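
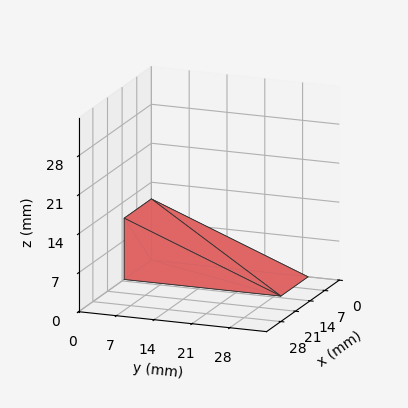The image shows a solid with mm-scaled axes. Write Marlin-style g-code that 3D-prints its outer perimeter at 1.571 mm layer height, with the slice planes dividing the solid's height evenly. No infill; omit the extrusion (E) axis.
Reading the render: the shape is a wedge (ramp): 13 × 29 mm base, rising to 11 mm along the y=0 edge and sloping linearly to z=0 at y=29 (dimensions read to the nearest mm from the axis ticks). For the g-code, the solid's height is divided into equal slices at the stated Δz and each level perimeter traced with G1 moves after a G0 lift.

; perimeter-only toolpath
G21 ; units = mm
G90 ; absolute positioning
G28 ; home
; layer 1
G0 Z1.571
G0 X0.000 Y0.000
G1 X13.000 Y0.000
G1 X13.000 Y24.857
G1 X0.000 Y24.857
G1 X0.000 Y0.000
; layer 2
G0 Z3.143
G0 X0.000 Y0.000
G1 X13.000 Y0.000
G1 X13.000 Y20.714
G1 X0.000 Y20.714
G1 X0.000 Y0.000
; layer 3
G0 Z4.714
G0 X0.000 Y0.000
G1 X13.000 Y0.000
G1 X13.000 Y16.571
G1 X0.000 Y16.571
G1 X0.000 Y0.000
; layer 4
G0 Z6.286
G0 X0.000 Y0.000
G1 X13.000 Y0.000
G1 X13.000 Y12.429
G1 X0.000 Y12.429
G1 X0.000 Y0.000
; layer 5
G0 Z7.857
G0 X0.000 Y0.000
G1 X13.000 Y0.000
G1 X13.000 Y8.286
G1 X0.000 Y8.286
G1 X0.000 Y0.000
; layer 6
G0 Z9.429
G0 X0.000 Y0.000
G1 X13.000 Y0.000
G1 X13.000 Y4.143
G1 X0.000 Y4.143
G1 X0.000 Y0.000
M2 ; end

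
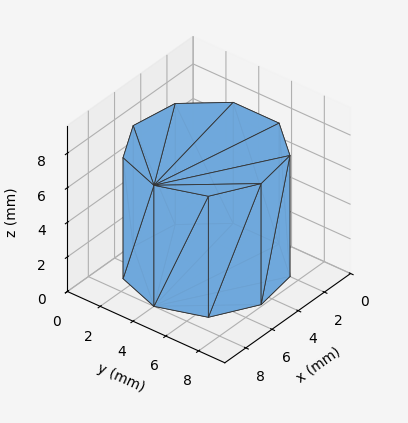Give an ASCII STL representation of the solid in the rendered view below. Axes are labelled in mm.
Reading the render: the shape is a regular 9-sided prism (a cylinder approximated with 9 flat sides), circumscribed radius ≈ 4 mm, height ≈ 7 mm (dimensions read to the nearest mm from the axis ticks). For the STL, each face is triangulated and given an outward normal.

solid part
  facet normal 0.0000 0.0000 -1.0000
    outer loop
      vertex 4.7 7.9 0.0
      vertex 7.1 6.6 0.0
      vertex 8.0 4.0 0.0
    endloop
  endfacet
  facet normal 0.0000 0.0000 -1.0000
    outer loop
      vertex 2.0 7.5 0.0
      vertex 4.7 7.9 0.0
      vertex 8.0 4.0 0.0
    endloop
  endfacet
  facet normal 0.0000 0.0000 -1.0000
    outer loop
      vertex 0.2 5.4 0.0
      vertex 2.0 7.5 0.0
      vertex 8.0 4.0 0.0
    endloop
  endfacet
  facet normal 0.0000 0.0000 -1.0000
    outer loop
      vertex 0.2 2.6 0.0
      vertex 0.2 5.4 0.0
      vertex 8.0 4.0 0.0
    endloop
  endfacet
  facet normal 0.0000 0.0000 -1.0000
    outer loop
      vertex 2.0 0.5 0.0
      vertex 0.2 2.6 0.0
      vertex 8.0 4.0 0.0
    endloop
  endfacet
  facet normal 0.0000 0.0000 -1.0000
    outer loop
      vertex 4.7 0.1 0.0
      vertex 2.0 0.5 0.0
      vertex 8.0 4.0 0.0
    endloop
  endfacet
  facet normal 0.0000 0.0000 -1.0000
    outer loop
      vertex 7.1 1.4 0.0
      vertex 4.7 0.1 0.0
      vertex 8.0 4.0 0.0
    endloop
  endfacet
  facet normal 0.0000 0.0000 1.0000
    outer loop
      vertex 8.0 4.0 7.0
      vertex 7.1 6.6 7.0
      vertex 4.7 7.9 7.0
    endloop
  endfacet
  facet normal 0.0000 0.0000 1.0000
    outer loop
      vertex 8.0 4.0 7.0
      vertex 4.7 7.9 7.0
      vertex 2.0 7.5 7.0
    endloop
  endfacet
  facet normal 0.0000 0.0000 1.0000
    outer loop
      vertex 8.0 4.0 7.0
      vertex 2.0 7.5 7.0
      vertex 0.2 5.4 7.0
    endloop
  endfacet
  facet normal 0.0000 0.0000 1.0000
    outer loop
      vertex 8.0 4.0 7.0
      vertex 0.2 5.4 7.0
      vertex 0.2 2.6 7.0
    endloop
  endfacet
  facet normal 0.0000 0.0000 1.0000
    outer loop
      vertex 8.0 4.0 7.0
      vertex 0.2 2.6 7.0
      vertex 2.0 0.5 7.0
    endloop
  endfacet
  facet normal 0.0000 0.0000 1.0000
    outer loop
      vertex 8.0 4.0 7.0
      vertex 2.0 0.5 7.0
      vertex 4.7 0.1 7.0
    endloop
  endfacet
  facet normal 0.0000 0.0000 1.0000
    outer loop
      vertex 8.0 4.0 7.0
      vertex 4.7 0.1 7.0
      vertex 7.1 1.4 7.0
    endloop
  endfacet
  facet normal 0.9450 0.3271 0.0000
    outer loop
      vertex 8.0 4.0 0.0
      vertex 7.1 6.6 0.0
      vertex 7.1 6.6 7.0
    endloop
  endfacet
  facet normal 0.9450 0.3271 0.0000
    outer loop
      vertex 8.0 4.0 0.0
      vertex 7.1 6.6 7.0
      vertex 8.0 4.0 7.0
    endloop
  endfacet
  facet normal 0.4763 0.8793 0.0000
    outer loop
      vertex 7.1 6.6 0.0
      vertex 4.7 7.9 0.0
      vertex 4.7 7.9 7.0
    endloop
  endfacet
  facet normal 0.4763 0.8793 0.0000
    outer loop
      vertex 7.1 6.6 0.0
      vertex 4.7 7.9 7.0
      vertex 7.1 6.6 7.0
    endloop
  endfacet
  facet normal -0.1465 0.9892 0.0000
    outer loop
      vertex 4.7 7.9 0.0
      vertex 2.0 7.5 0.0
      vertex 2.0 7.5 7.0
    endloop
  endfacet
  facet normal -0.1465 0.9892 0.0000
    outer loop
      vertex 4.7 7.9 0.0
      vertex 2.0 7.5 7.0
      vertex 4.7 7.9 7.0
    endloop
  endfacet
  facet normal -0.7593 0.6508 0.0000
    outer loop
      vertex 2.0 7.5 0.0
      vertex 0.2 5.4 0.0
      vertex 0.2 5.4 7.0
    endloop
  endfacet
  facet normal -0.7593 0.6508 0.0000
    outer loop
      vertex 2.0 7.5 0.0
      vertex 0.2 5.4 7.0
      vertex 2.0 7.5 7.0
    endloop
  endfacet
  facet normal -1.0000 0.0000 0.0000
    outer loop
      vertex 0.2 5.4 0.0
      vertex 0.2 2.6 0.0
      vertex 0.2 2.6 7.0
    endloop
  endfacet
  facet normal -1.0000 0.0000 0.0000
    outer loop
      vertex 0.2 5.4 0.0
      vertex 0.2 2.6 7.0
      vertex 0.2 5.4 7.0
    endloop
  endfacet
  facet normal -0.7593 -0.6508 0.0000
    outer loop
      vertex 0.2 2.6 0.0
      vertex 2.0 0.5 0.0
      vertex 2.0 0.5 7.0
    endloop
  endfacet
  facet normal -0.7593 -0.6508 0.0000
    outer loop
      vertex 0.2 2.6 0.0
      vertex 2.0 0.5 7.0
      vertex 0.2 2.6 7.0
    endloop
  endfacet
  facet normal -0.1465 -0.9892 0.0000
    outer loop
      vertex 2.0 0.5 0.0
      vertex 4.7 0.1 0.0
      vertex 4.7 0.1 7.0
    endloop
  endfacet
  facet normal -0.1465 -0.9892 0.0000
    outer loop
      vertex 2.0 0.5 0.0
      vertex 4.7 0.1 7.0
      vertex 2.0 0.5 7.0
    endloop
  endfacet
  facet normal 0.4763 -0.8793 0.0000
    outer loop
      vertex 4.7 0.1 0.0
      vertex 7.1 1.4 0.0
      vertex 7.1 1.4 7.0
    endloop
  endfacet
  facet normal 0.4763 -0.8793 0.0000
    outer loop
      vertex 4.7 0.1 0.0
      vertex 7.1 1.4 7.0
      vertex 4.7 0.1 7.0
    endloop
  endfacet
  facet normal 0.9450 -0.3271 0.0000
    outer loop
      vertex 7.1 1.4 0.0
      vertex 8.0 4.0 0.0
      vertex 8.0 4.0 7.0
    endloop
  endfacet
  facet normal 0.9450 -0.3271 0.0000
    outer loop
      vertex 7.1 1.4 0.0
      vertex 8.0 4.0 7.0
      vertex 7.1 1.4 7.0
    endloop
  endfacet
endsolid part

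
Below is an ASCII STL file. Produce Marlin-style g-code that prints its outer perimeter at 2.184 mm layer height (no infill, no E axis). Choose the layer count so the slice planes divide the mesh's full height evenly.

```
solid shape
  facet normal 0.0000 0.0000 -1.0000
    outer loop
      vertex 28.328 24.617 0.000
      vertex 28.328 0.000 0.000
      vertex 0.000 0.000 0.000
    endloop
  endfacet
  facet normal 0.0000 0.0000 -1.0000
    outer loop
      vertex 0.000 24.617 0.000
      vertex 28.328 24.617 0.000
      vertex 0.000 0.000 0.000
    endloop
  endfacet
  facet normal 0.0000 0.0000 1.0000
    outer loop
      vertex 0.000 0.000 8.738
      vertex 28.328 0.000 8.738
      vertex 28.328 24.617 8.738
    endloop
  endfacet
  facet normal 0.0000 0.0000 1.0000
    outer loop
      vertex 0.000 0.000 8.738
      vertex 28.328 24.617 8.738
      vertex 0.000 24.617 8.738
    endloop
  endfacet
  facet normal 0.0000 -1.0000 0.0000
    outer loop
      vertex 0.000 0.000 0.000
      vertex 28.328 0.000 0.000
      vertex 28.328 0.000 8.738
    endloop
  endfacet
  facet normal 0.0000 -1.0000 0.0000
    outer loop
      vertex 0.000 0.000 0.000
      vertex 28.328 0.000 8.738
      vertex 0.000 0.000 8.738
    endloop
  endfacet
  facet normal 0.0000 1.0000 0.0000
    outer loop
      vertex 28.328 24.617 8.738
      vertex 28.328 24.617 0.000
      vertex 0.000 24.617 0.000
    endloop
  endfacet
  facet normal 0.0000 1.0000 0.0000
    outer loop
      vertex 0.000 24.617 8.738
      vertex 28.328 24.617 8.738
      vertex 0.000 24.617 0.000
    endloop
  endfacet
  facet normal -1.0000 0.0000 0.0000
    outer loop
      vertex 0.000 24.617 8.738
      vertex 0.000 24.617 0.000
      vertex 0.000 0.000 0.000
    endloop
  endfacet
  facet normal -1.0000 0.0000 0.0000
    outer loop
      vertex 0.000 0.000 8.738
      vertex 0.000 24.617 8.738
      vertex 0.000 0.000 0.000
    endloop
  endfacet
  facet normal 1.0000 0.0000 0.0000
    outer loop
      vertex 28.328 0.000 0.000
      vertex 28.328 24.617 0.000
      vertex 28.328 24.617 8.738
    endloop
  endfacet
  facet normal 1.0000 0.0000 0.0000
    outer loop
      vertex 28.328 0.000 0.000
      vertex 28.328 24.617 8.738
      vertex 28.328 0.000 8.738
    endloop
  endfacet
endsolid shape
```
; perimeter-only toolpath
G21 ; units = mm
G90 ; absolute positioning
G28 ; home
; layer 1
G0 Z2.184
G0 X0.000 Y0.000
G1 X28.328 Y0.000
G1 X28.328 Y24.617
G1 X0.000 Y24.617
G1 X0.000 Y0.000
; layer 2
G0 Z4.369
G0 X0.000 Y0.000
G1 X28.328 Y0.000
G1 X28.328 Y24.617
G1 X0.000 Y24.617
G1 X0.000 Y0.000
; layer 3
G0 Z6.553
G0 X0.000 Y0.000
G1 X28.328 Y0.000
G1 X28.328 Y24.617
G1 X0.000 Y24.617
G1 X0.000 Y0.000
; layer 4
G0 Z8.738
G0 X0.000 Y0.000
G1 X28.328 Y0.000
G1 X28.328 Y24.617
G1 X0.000 Y24.617
G1 X0.000 Y0.000
M2 ; end

The solid is a rectangular box, roughly 28.3 × 24.6 mm footprint and 8.74 mm tall. Slicing at Δz = 2.184 mm — 4 equal slices spanning the solid's height, so layer i sits at z = i·h/4 — gives 4 non-empty perimeters. Each is a 4-segment closed polygon; G0 lifts to the layer z and rapids to the start vertex, then G1 traces the edges.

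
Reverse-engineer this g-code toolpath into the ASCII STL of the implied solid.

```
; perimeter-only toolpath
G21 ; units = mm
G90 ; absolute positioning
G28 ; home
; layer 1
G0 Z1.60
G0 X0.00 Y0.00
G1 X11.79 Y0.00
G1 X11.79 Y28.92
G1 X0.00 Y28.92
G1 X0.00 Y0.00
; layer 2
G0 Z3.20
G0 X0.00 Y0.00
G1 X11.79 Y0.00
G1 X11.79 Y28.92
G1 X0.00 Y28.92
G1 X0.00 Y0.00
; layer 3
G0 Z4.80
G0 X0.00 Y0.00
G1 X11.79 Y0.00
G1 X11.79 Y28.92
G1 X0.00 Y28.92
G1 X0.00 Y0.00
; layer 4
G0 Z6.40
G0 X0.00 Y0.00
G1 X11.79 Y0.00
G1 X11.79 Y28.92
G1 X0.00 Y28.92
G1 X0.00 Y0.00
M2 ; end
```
solid part
  facet normal 0.0000 0.0000 -1.0000
    outer loop
      vertex 11.79 28.92 0.00
      vertex 11.79 0.00 0.00
      vertex 0.00 0.00 0.00
    endloop
  endfacet
  facet normal 0.0000 0.0000 -1.0000
    outer loop
      vertex 0.00 28.92 0.00
      vertex 11.79 28.92 0.00
      vertex 0.00 0.00 0.00
    endloop
  endfacet
  facet normal 0.0000 0.0000 1.0000
    outer loop
      vertex 0.00 0.00 6.40
      vertex 11.79 0.00 6.40
      vertex 11.79 28.92 6.40
    endloop
  endfacet
  facet normal 0.0000 0.0000 1.0000
    outer loop
      vertex 0.00 0.00 6.40
      vertex 11.79 28.92 6.40
      vertex 0.00 28.92 6.40
    endloop
  endfacet
  facet normal 0.0000 -1.0000 0.0000
    outer loop
      vertex 0.00 0.00 0.00
      vertex 11.79 0.00 0.00
      vertex 11.79 0.00 6.40
    endloop
  endfacet
  facet normal 0.0000 -1.0000 0.0000
    outer loop
      vertex 0.00 0.00 0.00
      vertex 11.79 0.00 6.40
      vertex 0.00 0.00 6.40
    endloop
  endfacet
  facet normal 0.0000 1.0000 0.0000
    outer loop
      vertex 11.79 28.92 6.40
      vertex 11.79 28.92 0.00
      vertex 0.00 28.92 0.00
    endloop
  endfacet
  facet normal 0.0000 1.0000 0.0000
    outer loop
      vertex 0.00 28.92 6.40
      vertex 11.79 28.92 6.40
      vertex 0.00 28.92 0.00
    endloop
  endfacet
  facet normal -1.0000 0.0000 0.0000
    outer loop
      vertex 0.00 28.92 6.40
      vertex 0.00 28.92 0.00
      vertex 0.00 0.00 0.00
    endloop
  endfacet
  facet normal -1.0000 0.0000 0.0000
    outer loop
      vertex 0.00 0.00 6.40
      vertex 0.00 28.92 6.40
      vertex 0.00 0.00 0.00
    endloop
  endfacet
  facet normal 1.0000 0.0000 0.0000
    outer loop
      vertex 11.79 0.00 0.00
      vertex 11.79 28.92 0.00
      vertex 11.79 28.92 6.40
    endloop
  endfacet
  facet normal 1.0000 0.0000 0.0000
    outer loop
      vertex 11.79 0.00 0.00
      vertex 11.79 28.92 6.40
      vertex 11.79 0.00 6.40
    endloop
  endfacet
endsolid part

The G0 Z moves step by Δz≈1.60 mm. Every layer's G1 loop is the same polygon, so the solid is a straight extrusion of it from z=0 to z≈6.4. Closing with flat bottom and top caps and triangulating gives 12 facets — a rectangular box, roughly 11.8 × 28.9 mm footprint and 6.4 mm tall.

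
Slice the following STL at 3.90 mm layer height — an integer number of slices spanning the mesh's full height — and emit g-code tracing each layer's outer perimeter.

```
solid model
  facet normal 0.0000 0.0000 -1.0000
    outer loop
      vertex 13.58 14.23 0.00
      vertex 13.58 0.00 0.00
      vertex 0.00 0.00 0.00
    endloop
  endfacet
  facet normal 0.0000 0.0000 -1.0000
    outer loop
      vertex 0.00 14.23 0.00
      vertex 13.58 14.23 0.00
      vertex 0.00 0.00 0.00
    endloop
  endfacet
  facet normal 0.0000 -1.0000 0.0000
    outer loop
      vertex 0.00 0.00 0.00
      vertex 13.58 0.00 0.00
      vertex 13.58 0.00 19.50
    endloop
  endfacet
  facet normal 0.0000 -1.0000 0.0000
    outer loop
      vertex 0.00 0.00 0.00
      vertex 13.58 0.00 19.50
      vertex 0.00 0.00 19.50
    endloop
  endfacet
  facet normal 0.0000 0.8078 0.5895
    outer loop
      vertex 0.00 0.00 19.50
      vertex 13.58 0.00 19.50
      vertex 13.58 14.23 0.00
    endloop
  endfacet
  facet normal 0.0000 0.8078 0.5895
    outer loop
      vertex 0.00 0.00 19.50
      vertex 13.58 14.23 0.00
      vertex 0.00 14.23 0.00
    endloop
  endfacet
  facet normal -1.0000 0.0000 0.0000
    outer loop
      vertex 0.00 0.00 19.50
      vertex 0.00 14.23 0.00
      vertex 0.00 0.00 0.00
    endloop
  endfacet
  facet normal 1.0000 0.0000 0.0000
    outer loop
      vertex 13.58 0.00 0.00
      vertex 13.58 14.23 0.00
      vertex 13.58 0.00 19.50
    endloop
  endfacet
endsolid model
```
; perimeter-only toolpath
G21 ; units = mm
G90 ; absolute positioning
G28 ; home
; layer 1
G0 Z3.90
G0 X0.00 Y0.00
G1 X13.58 Y0.00
G1 X13.58 Y11.38
G1 X0.00 Y11.38
G1 X0.00 Y0.00
; layer 2
G0 Z7.80
G0 X0.00 Y0.00
G1 X13.58 Y0.00
G1 X13.58 Y8.54
G1 X0.00 Y8.54
G1 X0.00 Y0.00
; layer 3
G0 Z11.70
G0 X0.00 Y0.00
G1 X13.58 Y0.00
G1 X13.58 Y5.69
G1 X0.00 Y5.69
G1 X0.00 Y0.00
; layer 4
G0 Z15.60
G0 X0.00 Y0.00
G1 X13.58 Y0.00
G1 X13.58 Y2.85
G1 X0.00 Y2.85
G1 X0.00 Y0.00
M2 ; end

The solid is a wedge (ramp): 13.6 × 14.2 mm base, rising to 19.5 mm along the y=0 edge and sloping linearly to z=0 at y=14.2. Slicing at Δz = 3.90 mm — 5 equal slices spanning the solid's height, so layer i sits at z = i·h/5 — gives 4 non-empty perimeters. Each is a 4-segment closed polygon; G0 lifts to the layer z and rapids to the start vertex, then G1 traces the edges. The cross-section shrinks linearly with z (the slice at the apex is degenerate and omitted).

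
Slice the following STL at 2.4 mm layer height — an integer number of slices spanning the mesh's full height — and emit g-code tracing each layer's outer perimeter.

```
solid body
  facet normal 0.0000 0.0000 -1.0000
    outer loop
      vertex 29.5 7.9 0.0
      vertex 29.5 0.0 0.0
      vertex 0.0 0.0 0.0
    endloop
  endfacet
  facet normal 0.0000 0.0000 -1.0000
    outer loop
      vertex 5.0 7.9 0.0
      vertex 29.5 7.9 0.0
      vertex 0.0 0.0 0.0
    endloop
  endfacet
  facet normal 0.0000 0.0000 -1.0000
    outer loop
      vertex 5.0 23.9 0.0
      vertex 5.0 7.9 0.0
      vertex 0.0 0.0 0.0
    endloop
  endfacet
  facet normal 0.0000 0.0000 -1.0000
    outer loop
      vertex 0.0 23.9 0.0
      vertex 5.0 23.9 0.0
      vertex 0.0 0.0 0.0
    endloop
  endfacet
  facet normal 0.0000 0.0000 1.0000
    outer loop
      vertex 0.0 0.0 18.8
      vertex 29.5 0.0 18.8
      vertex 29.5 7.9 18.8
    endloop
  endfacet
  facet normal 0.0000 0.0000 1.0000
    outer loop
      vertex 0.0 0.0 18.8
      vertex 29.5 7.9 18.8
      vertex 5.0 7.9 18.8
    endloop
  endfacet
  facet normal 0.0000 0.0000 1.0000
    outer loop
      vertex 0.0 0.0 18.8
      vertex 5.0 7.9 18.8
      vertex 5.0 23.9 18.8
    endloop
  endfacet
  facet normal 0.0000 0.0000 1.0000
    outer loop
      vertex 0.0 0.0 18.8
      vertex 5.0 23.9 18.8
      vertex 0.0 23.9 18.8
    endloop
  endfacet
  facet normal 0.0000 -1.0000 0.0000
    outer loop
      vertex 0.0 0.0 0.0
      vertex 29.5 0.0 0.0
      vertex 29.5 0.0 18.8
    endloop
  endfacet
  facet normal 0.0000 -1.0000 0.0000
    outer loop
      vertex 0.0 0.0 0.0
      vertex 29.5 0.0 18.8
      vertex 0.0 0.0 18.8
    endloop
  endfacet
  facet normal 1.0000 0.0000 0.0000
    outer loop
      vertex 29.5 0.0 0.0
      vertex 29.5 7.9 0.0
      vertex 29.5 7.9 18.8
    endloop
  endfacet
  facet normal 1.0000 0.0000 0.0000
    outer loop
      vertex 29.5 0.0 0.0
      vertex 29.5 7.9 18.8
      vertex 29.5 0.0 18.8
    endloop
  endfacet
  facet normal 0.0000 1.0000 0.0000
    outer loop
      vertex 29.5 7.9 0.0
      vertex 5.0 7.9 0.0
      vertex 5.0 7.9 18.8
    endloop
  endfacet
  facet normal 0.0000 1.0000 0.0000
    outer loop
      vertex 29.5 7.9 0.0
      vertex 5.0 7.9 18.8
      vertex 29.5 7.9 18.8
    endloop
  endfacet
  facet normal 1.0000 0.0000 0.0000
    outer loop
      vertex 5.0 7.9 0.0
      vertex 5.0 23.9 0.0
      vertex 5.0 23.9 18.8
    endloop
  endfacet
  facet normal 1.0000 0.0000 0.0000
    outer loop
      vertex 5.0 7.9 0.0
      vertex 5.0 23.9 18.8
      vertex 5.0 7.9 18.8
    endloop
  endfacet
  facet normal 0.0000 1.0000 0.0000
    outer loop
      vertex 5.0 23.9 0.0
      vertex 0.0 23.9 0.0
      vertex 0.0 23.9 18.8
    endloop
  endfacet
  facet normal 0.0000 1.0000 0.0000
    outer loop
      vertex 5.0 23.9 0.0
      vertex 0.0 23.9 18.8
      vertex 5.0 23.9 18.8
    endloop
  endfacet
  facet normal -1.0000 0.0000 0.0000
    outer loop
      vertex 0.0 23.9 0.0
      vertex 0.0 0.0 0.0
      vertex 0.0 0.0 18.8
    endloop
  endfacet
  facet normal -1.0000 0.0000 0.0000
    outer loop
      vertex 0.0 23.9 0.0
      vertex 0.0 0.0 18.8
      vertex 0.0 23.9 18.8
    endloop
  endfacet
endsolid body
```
; perimeter-only toolpath
G21 ; units = mm
G90 ; absolute positioning
G28 ; home
; layer 1
G0 Z2.4
G0 X0.0 Y0.0
G1 X29.5 Y0.0
G1 X29.5 Y7.9
G1 X5.0 Y7.9
G1 X5.0 Y23.9
G1 X0.0 Y23.9
G1 X0.0 Y0.0
; layer 2
G0 Z4.7
G0 X0.0 Y0.0
G1 X29.5 Y0.0
G1 X29.5 Y7.9
G1 X5.0 Y7.9
G1 X5.0 Y23.9
G1 X0.0 Y23.9
G1 X0.0 Y0.0
; layer 3
G0 Z7.1
G0 X0.0 Y0.0
G1 X29.5 Y0.0
G1 X29.5 Y7.9
G1 X5.0 Y7.9
G1 X5.0 Y23.9
G1 X0.0 Y23.9
G1 X0.0 Y0.0
; layer 4
G0 Z9.4
G0 X0.0 Y0.0
G1 X29.5 Y0.0
G1 X29.5 Y7.9
G1 X5.0 Y7.9
G1 X5.0 Y23.9
G1 X0.0 Y23.9
G1 X0.0 Y0.0
; layer 5
G0 Z11.8
G0 X0.0 Y0.0
G1 X29.5 Y0.0
G1 X29.5 Y7.9
G1 X5.0 Y7.9
G1 X5.0 Y23.9
G1 X0.0 Y23.9
G1 X0.0 Y0.0
; layer 6
G0 Z14.1
G0 X0.0 Y0.0
G1 X29.5 Y0.0
G1 X29.5 Y7.9
G1 X5.0 Y7.9
G1 X5.0 Y23.9
G1 X0.0 Y23.9
G1 X0.0 Y0.0
; layer 7
G0 Z16.4
G0 X0.0 Y0.0
G1 X29.5 Y0.0
G1 X29.5 Y7.9
G1 X5.0 Y7.9
G1 X5.0 Y23.9
G1 X0.0 Y23.9
G1 X0.0 Y0.0
; layer 8
G0 Z18.8
G0 X0.0 Y0.0
G1 X29.5 Y0.0
G1 X29.5 Y7.9
G1 X5.0 Y7.9
G1 X5.0 Y23.9
G1 X0.0 Y23.9
G1 X0.0 Y0.0
M2 ; end

The solid is an L-shaped prism: outer 29.5 × 23.9 mm, arm thicknesses ≈ 7.9 mm (horizontal) and 5 mm (vertical), extruded 18.8 mm in z. Slicing at Δz = 2.4 mm — 8 equal slices spanning the solid's height, so layer i sits at z = i·h/8 — gives 8 non-empty perimeters. Each is a 6-segment closed polygon; G0 lifts to the layer z and rapids to the start vertex, then G1 traces the edges.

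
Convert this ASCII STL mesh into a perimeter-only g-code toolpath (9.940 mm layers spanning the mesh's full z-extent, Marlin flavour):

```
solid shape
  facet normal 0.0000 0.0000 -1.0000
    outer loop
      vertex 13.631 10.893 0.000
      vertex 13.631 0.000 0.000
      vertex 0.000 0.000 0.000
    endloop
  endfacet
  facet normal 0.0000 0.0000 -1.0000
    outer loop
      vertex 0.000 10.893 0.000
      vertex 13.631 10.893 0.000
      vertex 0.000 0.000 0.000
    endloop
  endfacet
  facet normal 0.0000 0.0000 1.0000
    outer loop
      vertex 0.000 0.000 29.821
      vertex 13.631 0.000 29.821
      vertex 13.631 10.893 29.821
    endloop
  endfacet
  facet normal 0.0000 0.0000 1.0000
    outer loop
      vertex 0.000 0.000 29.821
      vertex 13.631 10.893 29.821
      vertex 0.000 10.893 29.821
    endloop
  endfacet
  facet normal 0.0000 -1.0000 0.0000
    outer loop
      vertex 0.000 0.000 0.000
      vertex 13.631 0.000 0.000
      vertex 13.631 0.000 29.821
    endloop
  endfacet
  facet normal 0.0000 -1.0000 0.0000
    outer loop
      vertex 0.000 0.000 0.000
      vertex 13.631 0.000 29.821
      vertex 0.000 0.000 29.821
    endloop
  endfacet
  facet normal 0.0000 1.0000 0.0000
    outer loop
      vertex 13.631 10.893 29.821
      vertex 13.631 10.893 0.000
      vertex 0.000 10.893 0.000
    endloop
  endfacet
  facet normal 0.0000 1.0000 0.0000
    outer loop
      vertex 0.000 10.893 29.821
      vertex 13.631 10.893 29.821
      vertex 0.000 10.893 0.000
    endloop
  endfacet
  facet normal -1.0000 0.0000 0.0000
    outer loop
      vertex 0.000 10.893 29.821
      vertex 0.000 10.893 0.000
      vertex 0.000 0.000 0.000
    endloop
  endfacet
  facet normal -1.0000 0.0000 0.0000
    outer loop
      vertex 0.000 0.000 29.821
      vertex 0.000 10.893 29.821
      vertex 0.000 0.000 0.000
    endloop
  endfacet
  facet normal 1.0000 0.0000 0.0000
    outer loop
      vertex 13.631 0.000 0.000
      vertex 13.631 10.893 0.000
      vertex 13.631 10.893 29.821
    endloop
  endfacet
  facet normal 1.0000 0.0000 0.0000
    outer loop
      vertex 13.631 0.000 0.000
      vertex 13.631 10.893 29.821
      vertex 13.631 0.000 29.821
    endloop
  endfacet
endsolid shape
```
; perimeter-only toolpath
G21 ; units = mm
G90 ; absolute positioning
G28 ; home
; layer 1
G0 Z9.940
G0 X0.000 Y0.000
G1 X13.631 Y0.000
G1 X13.631 Y10.893
G1 X0.000 Y10.893
G1 X0.000 Y0.000
; layer 2
G0 Z19.881
G0 X0.000 Y0.000
G1 X13.631 Y0.000
G1 X13.631 Y10.893
G1 X0.000 Y10.893
G1 X0.000 Y0.000
; layer 3
G0 Z29.821
G0 X0.000 Y0.000
G1 X13.631 Y0.000
G1 X13.631 Y10.893
G1 X0.000 Y10.893
G1 X0.000 Y0.000
M2 ; end

The solid is a rectangular box, roughly 13.6 × 10.9 mm footprint and 29.8 mm tall. Slicing at Δz = 9.940 mm — 3 equal slices spanning the solid's height, so layer i sits at z = i·h/3 — gives 3 non-empty perimeters. Each is a 4-segment closed polygon; G0 lifts to the layer z and rapids to the start vertex, then G1 traces the edges.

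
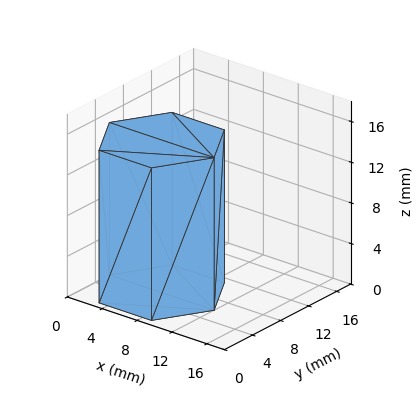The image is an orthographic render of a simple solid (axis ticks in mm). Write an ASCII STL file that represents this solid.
Reading the render: the shape is a regular 6-sided prism (a cylinder approximated with 6 flat sides), circumscribed radius ≈ 6 mm, height ≈ 15 mm (dimensions read to the nearest mm from the axis ticks). For the STL, each face is triangulated and given an outward normal.

solid part
  facet normal 0.0000 0.0000 -1.0000
    outer loop
      vertex 3.0 11.2 0.0
      vertex 9.0 11.2 0.0
      vertex 12.0 6.0 0.0
    endloop
  endfacet
  facet normal 0.0000 0.0000 -1.0000
    outer loop
      vertex 0.0 6.0 0.0
      vertex 3.0 11.2 0.0
      vertex 12.0 6.0 0.0
    endloop
  endfacet
  facet normal 0.0000 0.0000 -1.0000
    outer loop
      vertex 3.0 0.8 0.0
      vertex 0.0 6.0 0.0
      vertex 12.0 6.0 0.0
    endloop
  endfacet
  facet normal 0.0000 0.0000 -1.0000
    outer loop
      vertex 9.0 0.8 0.0
      vertex 3.0 0.8 0.0
      vertex 12.0 6.0 0.0
    endloop
  endfacet
  facet normal 0.0000 0.0000 1.0000
    outer loop
      vertex 12.0 6.0 15.0
      vertex 9.0 11.2 15.0
      vertex 3.0 11.2 15.0
    endloop
  endfacet
  facet normal 0.0000 0.0000 1.0000
    outer loop
      vertex 12.0 6.0 15.0
      vertex 3.0 11.2 15.0
      vertex 0.0 6.0 15.0
    endloop
  endfacet
  facet normal 0.0000 0.0000 1.0000
    outer loop
      vertex 12.0 6.0 15.0
      vertex 0.0 6.0 15.0
      vertex 3.0 0.8 15.0
    endloop
  endfacet
  facet normal 0.0000 0.0000 1.0000
    outer loop
      vertex 12.0 6.0 15.0
      vertex 3.0 0.8 15.0
      vertex 9.0 0.8 15.0
    endloop
  endfacet
  facet normal 0.8662 0.4997 0.0000
    outer loop
      vertex 12.0 6.0 0.0
      vertex 9.0 11.2 0.0
      vertex 9.0 11.2 15.0
    endloop
  endfacet
  facet normal 0.8662 0.4997 0.0000
    outer loop
      vertex 12.0 6.0 0.0
      vertex 9.0 11.2 15.0
      vertex 12.0 6.0 15.0
    endloop
  endfacet
  facet normal 0.0000 1.0000 0.0000
    outer loop
      vertex 9.0 11.2 0.0
      vertex 3.0 11.2 0.0
      vertex 3.0 11.2 15.0
    endloop
  endfacet
  facet normal 0.0000 1.0000 0.0000
    outer loop
      vertex 9.0 11.2 0.0
      vertex 3.0 11.2 15.0
      vertex 9.0 11.2 15.0
    endloop
  endfacet
  facet normal -0.8662 0.4997 0.0000
    outer loop
      vertex 3.0 11.2 0.0
      vertex 0.0 6.0 0.0
      vertex 0.0 6.0 15.0
    endloop
  endfacet
  facet normal -0.8662 0.4997 0.0000
    outer loop
      vertex 3.0 11.2 0.0
      vertex 0.0 6.0 15.0
      vertex 3.0 11.2 15.0
    endloop
  endfacet
  facet normal -0.8662 -0.4997 0.0000
    outer loop
      vertex 0.0 6.0 0.0
      vertex 3.0 0.8 0.0
      vertex 3.0 0.8 15.0
    endloop
  endfacet
  facet normal -0.8662 -0.4997 0.0000
    outer loop
      vertex 0.0 6.0 0.0
      vertex 3.0 0.8 15.0
      vertex 0.0 6.0 15.0
    endloop
  endfacet
  facet normal 0.0000 -1.0000 0.0000
    outer loop
      vertex 3.0 0.8 0.0
      vertex 9.0 0.8 0.0
      vertex 9.0 0.8 15.0
    endloop
  endfacet
  facet normal 0.0000 -1.0000 0.0000
    outer loop
      vertex 3.0 0.8 0.0
      vertex 9.0 0.8 15.0
      vertex 3.0 0.8 15.0
    endloop
  endfacet
  facet normal 0.8662 -0.4997 0.0000
    outer loop
      vertex 9.0 0.8 0.0
      vertex 12.0 6.0 0.0
      vertex 12.0 6.0 15.0
    endloop
  endfacet
  facet normal 0.8662 -0.4997 0.0000
    outer loop
      vertex 9.0 0.8 0.0
      vertex 12.0 6.0 15.0
      vertex 9.0 0.8 15.0
    endloop
  endfacet
endsolid part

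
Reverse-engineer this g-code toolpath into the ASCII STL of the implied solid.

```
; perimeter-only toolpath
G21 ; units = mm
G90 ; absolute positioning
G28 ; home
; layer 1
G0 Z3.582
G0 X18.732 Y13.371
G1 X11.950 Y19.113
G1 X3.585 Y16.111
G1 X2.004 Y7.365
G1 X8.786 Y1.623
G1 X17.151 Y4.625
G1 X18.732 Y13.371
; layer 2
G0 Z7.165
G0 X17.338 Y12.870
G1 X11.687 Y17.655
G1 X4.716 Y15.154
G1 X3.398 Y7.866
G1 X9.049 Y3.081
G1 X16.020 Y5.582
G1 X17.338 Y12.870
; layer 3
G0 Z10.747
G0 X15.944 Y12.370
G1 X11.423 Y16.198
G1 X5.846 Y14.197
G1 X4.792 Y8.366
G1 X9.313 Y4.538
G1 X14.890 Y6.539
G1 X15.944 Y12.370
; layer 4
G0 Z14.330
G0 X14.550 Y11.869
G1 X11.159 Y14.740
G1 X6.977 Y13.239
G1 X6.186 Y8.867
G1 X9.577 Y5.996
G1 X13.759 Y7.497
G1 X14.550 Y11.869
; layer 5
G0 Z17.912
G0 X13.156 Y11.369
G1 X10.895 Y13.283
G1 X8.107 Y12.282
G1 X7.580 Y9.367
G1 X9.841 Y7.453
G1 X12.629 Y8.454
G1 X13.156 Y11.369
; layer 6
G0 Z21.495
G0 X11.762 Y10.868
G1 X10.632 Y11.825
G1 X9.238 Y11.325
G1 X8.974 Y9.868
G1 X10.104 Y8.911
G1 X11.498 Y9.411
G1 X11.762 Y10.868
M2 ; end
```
solid part
  facet normal 0.0000 0.0000 -1.0000
    outer loop
      vertex 2.455 17.068 0.000
      vertex 12.214 20.570 0.000
      vertex 20.126 13.871 0.000
    endloop
  endfacet
  facet normal 0.0000 0.0000 -1.0000
    outer loop
      vertex 0.610 6.865 0.000
      vertex 2.455 17.068 0.000
      vertex 20.126 13.871 0.000
    endloop
  endfacet
  facet normal 0.0000 0.0000 -1.0000
    outer loop
      vertex 8.522 0.166 0.000
      vertex 0.610 6.865 0.000
      vertex 20.126 13.871 0.000
    endloop
  endfacet
  facet normal 0.0000 0.0000 -1.0000
    outer loop
      vertex 18.281 3.668 0.000
      vertex 8.522 0.166 0.000
      vertex 20.126 13.871 0.000
    endloop
  endfacet
  facet normal 0.6084 0.7185 0.3371
    outer loop
      vertex 20.126 13.871 0.000
      vertex 12.214 20.570 0.000
      vertex 10.368 10.368 25.077
    endloop
  endfacet
  facet normal -0.3180 0.8861 0.3371
    outer loop
      vertex 12.214 20.570 0.000
      vertex 2.455 17.068 0.000
      vertex 10.368 10.368 25.077
    endloop
  endfacet
  facet normal -0.9264 0.1675 0.3371
    outer loop
      vertex 2.455 17.068 0.000
      vertex 0.610 6.865 0.000
      vertex 10.368 10.368 25.077
    endloop
  endfacet
  facet normal -0.6084 -0.7185 0.3371
    outer loop
      vertex 0.610 6.865 0.000
      vertex 8.522 0.166 0.000
      vertex 10.368 10.368 25.077
    endloop
  endfacet
  facet normal 0.3180 -0.8861 0.3371
    outer loop
      vertex 8.522 0.166 0.000
      vertex 18.281 3.668 0.000
      vertex 10.368 10.368 25.077
    endloop
  endfacet
  facet normal 0.9264 -0.1675 0.3371
    outer loop
      vertex 18.281 3.668 0.000
      vertex 20.126 13.871 0.000
      vertex 10.368 10.368 25.077
    endloop
  endfacet
endsolid part

The G0 Z moves step by Δz≈3.582 mm. The G1 loops shrink linearly with z, so the solid tapers from its base footprint up to z≈25.1. Closing with a flat bottom cap and the tapered top and triangulating gives 10 facets — a regular 6-sided pyramid, base circumscribed radius ≈ 10.4 mm, apex at z ≈ 25.1 mm.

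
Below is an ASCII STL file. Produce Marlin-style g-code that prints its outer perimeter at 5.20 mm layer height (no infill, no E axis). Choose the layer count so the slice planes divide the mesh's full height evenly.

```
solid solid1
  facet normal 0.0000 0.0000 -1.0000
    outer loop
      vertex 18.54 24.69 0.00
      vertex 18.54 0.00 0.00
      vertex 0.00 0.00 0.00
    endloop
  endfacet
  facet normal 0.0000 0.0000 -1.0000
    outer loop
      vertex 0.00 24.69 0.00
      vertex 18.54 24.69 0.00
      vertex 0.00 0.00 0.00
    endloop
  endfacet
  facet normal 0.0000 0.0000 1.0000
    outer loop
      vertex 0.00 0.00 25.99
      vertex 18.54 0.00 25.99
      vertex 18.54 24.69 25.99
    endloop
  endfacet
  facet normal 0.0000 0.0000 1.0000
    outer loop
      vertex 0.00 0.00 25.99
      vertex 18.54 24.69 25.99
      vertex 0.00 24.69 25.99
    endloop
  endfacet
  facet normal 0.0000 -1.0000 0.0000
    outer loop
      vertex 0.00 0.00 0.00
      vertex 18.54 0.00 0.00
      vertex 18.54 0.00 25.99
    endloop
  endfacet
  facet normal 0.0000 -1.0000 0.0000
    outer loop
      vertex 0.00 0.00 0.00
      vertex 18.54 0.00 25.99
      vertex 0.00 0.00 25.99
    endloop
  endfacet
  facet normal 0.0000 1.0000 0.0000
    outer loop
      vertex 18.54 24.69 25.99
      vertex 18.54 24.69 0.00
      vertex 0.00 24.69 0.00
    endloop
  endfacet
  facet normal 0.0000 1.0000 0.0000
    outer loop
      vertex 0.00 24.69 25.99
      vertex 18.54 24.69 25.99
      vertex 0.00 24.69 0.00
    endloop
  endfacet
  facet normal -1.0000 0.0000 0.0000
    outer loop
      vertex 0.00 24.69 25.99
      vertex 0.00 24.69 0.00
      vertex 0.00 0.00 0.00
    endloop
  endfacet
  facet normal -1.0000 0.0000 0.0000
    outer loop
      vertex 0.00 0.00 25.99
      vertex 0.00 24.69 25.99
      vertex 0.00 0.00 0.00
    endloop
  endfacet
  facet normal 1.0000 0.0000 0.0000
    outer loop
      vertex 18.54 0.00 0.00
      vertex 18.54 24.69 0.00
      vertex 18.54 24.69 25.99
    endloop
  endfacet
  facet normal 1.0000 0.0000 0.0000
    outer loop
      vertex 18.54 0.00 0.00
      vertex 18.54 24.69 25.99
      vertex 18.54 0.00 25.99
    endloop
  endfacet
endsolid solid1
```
; perimeter-only toolpath
G21 ; units = mm
G90 ; absolute positioning
G28 ; home
; layer 1
G0 Z5.20
G0 X0.00 Y0.00
G1 X18.54 Y0.00
G1 X18.54 Y24.69
G1 X0.00 Y24.69
G1 X0.00 Y0.00
; layer 2
G0 Z10.40
G0 X0.00 Y0.00
G1 X18.54 Y0.00
G1 X18.54 Y24.69
G1 X0.00 Y24.69
G1 X0.00 Y0.00
; layer 3
G0 Z15.59
G0 X0.00 Y0.00
G1 X18.54 Y0.00
G1 X18.54 Y24.69
G1 X0.00 Y24.69
G1 X0.00 Y0.00
; layer 4
G0 Z20.79
G0 X0.00 Y0.00
G1 X18.54 Y0.00
G1 X18.54 Y24.69
G1 X0.00 Y24.69
G1 X0.00 Y0.00
; layer 5
G0 Z25.99
G0 X0.00 Y0.00
G1 X18.54 Y0.00
G1 X18.54 Y24.69
G1 X0.00 Y24.69
G1 X0.00 Y0.00
M2 ; end

The solid is a rectangular box, roughly 18.5 × 24.7 mm footprint and 26 mm tall. Slicing at Δz = 5.20 mm — 5 equal slices spanning the solid's height, so layer i sits at z = i·h/5 — gives 5 non-empty perimeters. Each is a 4-segment closed polygon; G0 lifts to the layer z and rapids to the start vertex, then G1 traces the edges.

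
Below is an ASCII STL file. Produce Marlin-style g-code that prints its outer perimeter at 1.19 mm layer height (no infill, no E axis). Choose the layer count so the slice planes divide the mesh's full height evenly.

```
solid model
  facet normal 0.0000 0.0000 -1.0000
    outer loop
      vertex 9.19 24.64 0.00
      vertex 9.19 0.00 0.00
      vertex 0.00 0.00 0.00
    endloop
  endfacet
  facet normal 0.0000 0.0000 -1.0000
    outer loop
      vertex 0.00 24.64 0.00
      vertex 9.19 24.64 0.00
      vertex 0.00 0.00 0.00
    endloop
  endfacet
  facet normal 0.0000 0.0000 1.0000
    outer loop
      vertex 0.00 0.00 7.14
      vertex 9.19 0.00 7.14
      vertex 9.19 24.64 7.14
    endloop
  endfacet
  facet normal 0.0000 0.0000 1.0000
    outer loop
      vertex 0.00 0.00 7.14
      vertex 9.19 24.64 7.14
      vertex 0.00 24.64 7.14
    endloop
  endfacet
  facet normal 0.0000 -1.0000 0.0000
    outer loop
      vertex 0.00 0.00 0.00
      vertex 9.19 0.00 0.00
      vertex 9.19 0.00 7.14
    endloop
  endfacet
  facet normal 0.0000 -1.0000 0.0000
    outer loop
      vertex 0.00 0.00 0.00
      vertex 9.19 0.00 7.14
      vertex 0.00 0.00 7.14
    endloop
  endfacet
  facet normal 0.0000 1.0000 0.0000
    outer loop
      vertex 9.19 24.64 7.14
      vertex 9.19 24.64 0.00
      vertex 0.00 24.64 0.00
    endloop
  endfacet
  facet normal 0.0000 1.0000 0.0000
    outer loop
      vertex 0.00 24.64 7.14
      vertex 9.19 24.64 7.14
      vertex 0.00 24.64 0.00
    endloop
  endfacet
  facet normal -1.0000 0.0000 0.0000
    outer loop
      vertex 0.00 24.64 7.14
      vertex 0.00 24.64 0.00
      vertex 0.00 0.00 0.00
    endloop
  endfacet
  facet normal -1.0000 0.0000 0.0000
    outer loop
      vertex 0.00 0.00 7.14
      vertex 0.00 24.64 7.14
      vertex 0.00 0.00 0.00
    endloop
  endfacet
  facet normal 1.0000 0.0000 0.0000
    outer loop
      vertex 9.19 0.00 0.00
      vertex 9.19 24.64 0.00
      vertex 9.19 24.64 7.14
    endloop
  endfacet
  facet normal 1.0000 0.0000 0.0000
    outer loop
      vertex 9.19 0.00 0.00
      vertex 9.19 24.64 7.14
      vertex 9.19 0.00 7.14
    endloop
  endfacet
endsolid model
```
; perimeter-only toolpath
G21 ; units = mm
G90 ; absolute positioning
G28 ; home
; layer 1
G0 Z1.19
G0 X0.00 Y0.00
G1 X9.19 Y0.00
G1 X9.19 Y24.64
G1 X0.00 Y24.64
G1 X0.00 Y0.00
; layer 2
G0 Z2.38
G0 X0.00 Y0.00
G1 X9.19 Y0.00
G1 X9.19 Y24.64
G1 X0.00 Y24.64
G1 X0.00 Y0.00
; layer 3
G0 Z3.57
G0 X0.00 Y0.00
G1 X9.19 Y0.00
G1 X9.19 Y24.64
G1 X0.00 Y24.64
G1 X0.00 Y0.00
; layer 4
G0 Z4.76
G0 X0.00 Y0.00
G1 X9.19 Y0.00
G1 X9.19 Y24.64
G1 X0.00 Y24.64
G1 X0.00 Y0.00
; layer 5
G0 Z5.95
G0 X0.00 Y0.00
G1 X9.19 Y0.00
G1 X9.19 Y24.64
G1 X0.00 Y24.64
G1 X0.00 Y0.00
; layer 6
G0 Z7.14
G0 X0.00 Y0.00
G1 X9.19 Y0.00
G1 X9.19 Y24.64
G1 X0.00 Y24.64
G1 X0.00 Y0.00
M2 ; end

The solid is a rectangular box, roughly 9.19 × 24.6 mm footprint and 7.14 mm tall. Slicing at Δz = 1.19 mm — 6 equal slices spanning the solid's height, so layer i sits at z = i·h/6 — gives 6 non-empty perimeters. Each is a 4-segment closed polygon; G0 lifts to the layer z and rapids to the start vertex, then G1 traces the edges.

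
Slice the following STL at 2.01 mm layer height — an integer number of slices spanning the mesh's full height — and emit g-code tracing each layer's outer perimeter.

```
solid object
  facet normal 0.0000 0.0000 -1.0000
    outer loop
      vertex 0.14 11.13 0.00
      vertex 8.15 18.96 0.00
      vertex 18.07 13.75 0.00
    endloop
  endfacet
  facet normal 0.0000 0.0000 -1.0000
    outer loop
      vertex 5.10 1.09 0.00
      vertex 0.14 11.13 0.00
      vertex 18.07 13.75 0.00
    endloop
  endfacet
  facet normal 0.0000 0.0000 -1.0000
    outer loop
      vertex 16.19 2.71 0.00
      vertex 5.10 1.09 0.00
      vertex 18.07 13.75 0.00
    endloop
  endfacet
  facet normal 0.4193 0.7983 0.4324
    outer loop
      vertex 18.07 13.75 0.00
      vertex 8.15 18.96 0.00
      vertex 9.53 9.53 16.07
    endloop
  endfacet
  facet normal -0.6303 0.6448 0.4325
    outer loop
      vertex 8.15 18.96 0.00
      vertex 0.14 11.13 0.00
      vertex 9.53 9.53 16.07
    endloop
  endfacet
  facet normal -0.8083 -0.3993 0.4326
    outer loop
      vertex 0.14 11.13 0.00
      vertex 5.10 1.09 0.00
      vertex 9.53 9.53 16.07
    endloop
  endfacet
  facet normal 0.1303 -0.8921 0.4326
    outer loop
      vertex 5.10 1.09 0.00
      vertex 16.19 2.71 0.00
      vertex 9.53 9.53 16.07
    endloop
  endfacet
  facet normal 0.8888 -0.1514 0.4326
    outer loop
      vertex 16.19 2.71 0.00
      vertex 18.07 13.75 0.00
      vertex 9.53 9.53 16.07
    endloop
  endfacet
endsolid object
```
; perimeter-only toolpath
G21 ; units = mm
G90 ; absolute positioning
G28 ; home
; layer 1
G0 Z2.01
G0 X17.00 Y13.22
G1 X8.32 Y17.78
G1 X1.31 Y10.93
G1 X5.65 Y2.15
G1 X15.36 Y3.56
G1 X17.00 Y13.22
; layer 2
G0 Z4.02
G0 X15.94 Y12.70
G1 X8.50 Y16.60
G1 X2.49 Y10.73
G1 X6.21 Y3.20
G1 X14.53 Y4.41
G1 X15.94 Y12.70
; layer 3
G0 Z6.03
G0 X14.87 Y12.17
G1 X8.67 Y15.42
G1 X3.66 Y10.53
G1 X6.76 Y4.25
G1 X13.69 Y5.27
G1 X14.87 Y12.17
; layer 4
G0 Z8.04
G0 X13.80 Y11.64
G1 X8.84 Y14.25
G1 X4.83 Y10.33
G1 X7.31 Y5.31
G1 X12.86 Y6.12
G1 X13.80 Y11.64
; layer 5
G0 Z10.04
G0 X12.73 Y11.11
G1 X9.01 Y13.07
G1 X6.01 Y10.13
G1 X7.87 Y6.37
G1 X12.03 Y6.97
G1 X12.73 Y11.11
; layer 6
G0 Z12.05
G0 X11.66 Y10.58
G1 X9.18 Y11.89
G1 X7.18 Y9.93
G1 X8.42 Y7.42
G1 X11.20 Y7.82
G1 X11.66 Y10.58
; layer 7
G0 Z14.06
G0 X10.60 Y10.06
G1 X9.36 Y10.71
G1 X8.36 Y9.73
G1 X8.98 Y8.47
G1 X10.36 Y8.68
G1 X10.60 Y10.06
M2 ; end

The solid is a regular 5-sided pyramid, base circumscribed radius ≈ 9.53 mm, apex at z ≈ 16.1 mm. Slicing at Δz = 2.01 mm — 8 equal slices spanning the solid's height, so layer i sits at z = i·h/8 — gives 7 non-empty perimeters. Each is a 5-segment closed polygon; G0 lifts to the layer z and rapids to the start vertex, then G1 traces the edges. The cross-section shrinks linearly with z (the slice at the apex is degenerate and omitted).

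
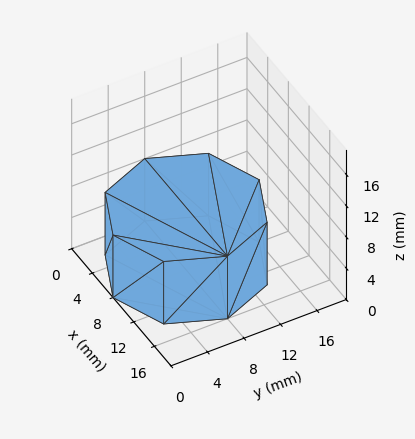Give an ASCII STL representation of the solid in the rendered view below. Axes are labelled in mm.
Reading the render: the shape is a regular 8-sided prism (a cylinder approximated with 8 flat sides), circumscribed radius ≈ 8 mm, height ≈ 8 mm (dimensions read to the nearest mm from the axis ticks). For the STL, each face is triangulated and given an outward normal.

solid part
  facet normal 0.0000 0.0000 -1.0000
    outer loop
      vertex 8.00 16.00 0.00
      vertex 13.66 13.66 0.00
      vertex 16.00 8.00 0.00
    endloop
  endfacet
  facet normal 0.0000 0.0000 -1.0000
    outer loop
      vertex 2.34 13.66 0.00
      vertex 8.00 16.00 0.00
      vertex 16.00 8.00 0.00
    endloop
  endfacet
  facet normal 0.0000 0.0000 -1.0000
    outer loop
      vertex 0.00 8.00 0.00
      vertex 2.34 13.66 0.00
      vertex 16.00 8.00 0.00
    endloop
  endfacet
  facet normal 0.0000 0.0000 -1.0000
    outer loop
      vertex 2.34 2.34 0.00
      vertex 0.00 8.00 0.00
      vertex 16.00 8.00 0.00
    endloop
  endfacet
  facet normal 0.0000 0.0000 -1.0000
    outer loop
      vertex 8.00 0.00 0.00
      vertex 2.34 2.34 0.00
      vertex 16.00 8.00 0.00
    endloop
  endfacet
  facet normal 0.0000 0.0000 -1.0000
    outer loop
      vertex 13.66 2.34 0.00
      vertex 8.00 0.00 0.00
      vertex 16.00 8.00 0.00
    endloop
  endfacet
  facet normal 0.0000 0.0000 1.0000
    outer loop
      vertex 16.00 8.00 8.00
      vertex 13.66 13.66 8.00
      vertex 8.00 16.00 8.00
    endloop
  endfacet
  facet normal 0.0000 0.0000 1.0000
    outer loop
      vertex 16.00 8.00 8.00
      vertex 8.00 16.00 8.00
      vertex 2.34 13.66 8.00
    endloop
  endfacet
  facet normal 0.0000 0.0000 1.0000
    outer loop
      vertex 16.00 8.00 8.00
      vertex 2.34 13.66 8.00
      vertex 0.00 8.00 8.00
    endloop
  endfacet
  facet normal 0.0000 0.0000 1.0000
    outer loop
      vertex 16.00 8.00 8.00
      vertex 0.00 8.00 8.00
      vertex 2.34 2.34 8.00
    endloop
  endfacet
  facet normal 0.0000 0.0000 1.0000
    outer loop
      vertex 16.00 8.00 8.00
      vertex 2.34 2.34 8.00
      vertex 8.00 0.00 8.00
    endloop
  endfacet
  facet normal 0.0000 0.0000 1.0000
    outer loop
      vertex 16.00 8.00 8.00
      vertex 8.00 0.00 8.00
      vertex 13.66 2.34 8.00
    endloop
  endfacet
  facet normal 0.9241 0.3821 0.0000
    outer loop
      vertex 16.00 8.00 0.00
      vertex 13.66 13.66 0.00
      vertex 13.66 13.66 8.00
    endloop
  endfacet
  facet normal 0.9241 0.3821 0.0000
    outer loop
      vertex 16.00 8.00 0.00
      vertex 13.66 13.66 8.00
      vertex 16.00 8.00 8.00
    endloop
  endfacet
  facet normal 0.3821 0.9241 0.0000
    outer loop
      vertex 13.66 13.66 0.00
      vertex 8.00 16.00 0.00
      vertex 8.00 16.00 8.00
    endloop
  endfacet
  facet normal 0.3821 0.9241 0.0000
    outer loop
      vertex 13.66 13.66 0.00
      vertex 8.00 16.00 8.00
      vertex 13.66 13.66 8.00
    endloop
  endfacet
  facet normal -0.3821 0.9241 0.0000
    outer loop
      vertex 8.00 16.00 0.00
      vertex 2.34 13.66 0.00
      vertex 2.34 13.66 8.00
    endloop
  endfacet
  facet normal -0.3821 0.9241 0.0000
    outer loop
      vertex 8.00 16.00 0.00
      vertex 2.34 13.66 8.00
      vertex 8.00 16.00 8.00
    endloop
  endfacet
  facet normal -0.9241 0.3821 0.0000
    outer loop
      vertex 2.34 13.66 0.00
      vertex 0.00 8.00 0.00
      vertex 0.00 8.00 8.00
    endloop
  endfacet
  facet normal -0.9241 0.3821 0.0000
    outer loop
      vertex 2.34 13.66 0.00
      vertex 0.00 8.00 8.00
      vertex 2.34 13.66 8.00
    endloop
  endfacet
  facet normal -0.9241 -0.3821 0.0000
    outer loop
      vertex 0.00 8.00 0.00
      vertex 2.34 2.34 0.00
      vertex 2.34 2.34 8.00
    endloop
  endfacet
  facet normal -0.9241 -0.3821 0.0000
    outer loop
      vertex 0.00 8.00 0.00
      vertex 2.34 2.34 8.00
      vertex 0.00 8.00 8.00
    endloop
  endfacet
  facet normal -0.3821 -0.9241 0.0000
    outer loop
      vertex 2.34 2.34 0.00
      vertex 8.00 0.00 0.00
      vertex 8.00 0.00 8.00
    endloop
  endfacet
  facet normal -0.3821 -0.9241 0.0000
    outer loop
      vertex 2.34 2.34 0.00
      vertex 8.00 0.00 8.00
      vertex 2.34 2.34 8.00
    endloop
  endfacet
  facet normal 0.3821 -0.9241 0.0000
    outer loop
      vertex 8.00 0.00 0.00
      vertex 13.66 2.34 0.00
      vertex 13.66 2.34 8.00
    endloop
  endfacet
  facet normal 0.3821 -0.9241 0.0000
    outer loop
      vertex 8.00 0.00 0.00
      vertex 13.66 2.34 8.00
      vertex 8.00 0.00 8.00
    endloop
  endfacet
  facet normal 0.9241 -0.3821 0.0000
    outer loop
      vertex 13.66 2.34 0.00
      vertex 16.00 8.00 0.00
      vertex 16.00 8.00 8.00
    endloop
  endfacet
  facet normal 0.9241 -0.3821 0.0000
    outer loop
      vertex 13.66 2.34 0.00
      vertex 16.00 8.00 8.00
      vertex 13.66 2.34 8.00
    endloop
  endfacet
endsolid part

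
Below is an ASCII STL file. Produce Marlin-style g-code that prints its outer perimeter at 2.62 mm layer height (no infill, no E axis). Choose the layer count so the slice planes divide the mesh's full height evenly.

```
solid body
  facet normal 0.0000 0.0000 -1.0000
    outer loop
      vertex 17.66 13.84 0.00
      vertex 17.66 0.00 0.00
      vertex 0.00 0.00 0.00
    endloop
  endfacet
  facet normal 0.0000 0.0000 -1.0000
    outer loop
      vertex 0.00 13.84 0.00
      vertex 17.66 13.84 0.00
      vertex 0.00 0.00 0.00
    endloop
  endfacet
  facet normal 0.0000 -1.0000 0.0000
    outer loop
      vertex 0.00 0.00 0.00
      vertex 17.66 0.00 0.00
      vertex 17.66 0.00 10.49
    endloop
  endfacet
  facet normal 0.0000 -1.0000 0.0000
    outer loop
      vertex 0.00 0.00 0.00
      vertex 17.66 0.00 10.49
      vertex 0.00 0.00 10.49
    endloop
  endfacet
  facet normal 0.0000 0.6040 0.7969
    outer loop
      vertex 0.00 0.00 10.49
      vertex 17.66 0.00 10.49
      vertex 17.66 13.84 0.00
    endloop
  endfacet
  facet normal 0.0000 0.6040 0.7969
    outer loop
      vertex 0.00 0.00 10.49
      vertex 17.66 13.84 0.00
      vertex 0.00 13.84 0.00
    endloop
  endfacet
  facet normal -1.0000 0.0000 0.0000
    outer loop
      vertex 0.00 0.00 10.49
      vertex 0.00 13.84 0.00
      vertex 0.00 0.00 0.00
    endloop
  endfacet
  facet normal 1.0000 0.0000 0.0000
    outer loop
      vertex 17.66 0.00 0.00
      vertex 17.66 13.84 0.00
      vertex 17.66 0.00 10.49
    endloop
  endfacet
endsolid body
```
; perimeter-only toolpath
G21 ; units = mm
G90 ; absolute positioning
G28 ; home
; layer 1
G0 Z2.62
G0 X0.00 Y0.00
G1 X17.66 Y0.00
G1 X17.66 Y10.38
G1 X0.00 Y10.38
G1 X0.00 Y0.00
; layer 2
G0 Z5.25
G0 X0.00 Y0.00
G1 X17.66 Y0.00
G1 X17.66 Y6.92
G1 X0.00 Y6.92
G1 X0.00 Y0.00
; layer 3
G0 Z7.87
G0 X0.00 Y0.00
G1 X17.66 Y0.00
G1 X17.66 Y3.46
G1 X0.00 Y3.46
G1 X0.00 Y0.00
M2 ; end

The solid is a wedge (ramp): 17.7 × 13.8 mm base, rising to 10.5 mm along the y=0 edge and sloping linearly to z=0 at y=13.8. Slicing at Δz = 2.62 mm — 4 equal slices spanning the solid's height, so layer i sits at z = i·h/4 — gives 3 non-empty perimeters. Each is a 4-segment closed polygon; G0 lifts to the layer z and rapids to the start vertex, then G1 traces the edges. The cross-section shrinks linearly with z (the slice at the apex is degenerate and omitted).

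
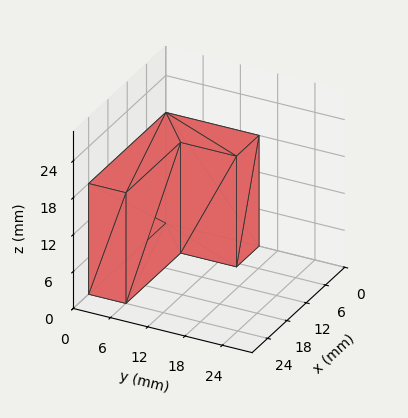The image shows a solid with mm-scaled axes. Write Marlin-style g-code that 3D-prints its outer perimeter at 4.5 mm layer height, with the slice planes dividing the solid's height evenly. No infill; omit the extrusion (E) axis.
Reading the render: the shape is an L-shaped prism: outer 24 × 15 mm, arm thicknesses ≈ 6 mm (horizontal) and 7 mm (vertical), extruded 18 mm in z (dimensions read to the nearest mm from the axis ticks). For the g-code, the solid's height is divided into equal slices at the stated Δz and each level perimeter traced with G1 moves after a G0 lift.

; perimeter-only toolpath
G21 ; units = mm
G90 ; absolute positioning
G28 ; home
; layer 1
G0 Z4.5
G0 X0.0 Y0.0
G1 X24.0 Y0.0
G1 X24.0 Y6.0
G1 X7.0 Y6.0
G1 X7.0 Y15.0
G1 X0.0 Y15.0
G1 X0.0 Y0.0
; layer 2
G0 Z9.0
G0 X0.0 Y0.0
G1 X24.0 Y0.0
G1 X24.0 Y6.0
G1 X7.0 Y6.0
G1 X7.0 Y15.0
G1 X0.0 Y15.0
G1 X0.0 Y0.0
; layer 3
G0 Z13.5
G0 X0.0 Y0.0
G1 X24.0 Y0.0
G1 X24.0 Y6.0
G1 X7.0 Y6.0
G1 X7.0 Y15.0
G1 X0.0 Y15.0
G1 X0.0 Y0.0
; layer 4
G0 Z18.0
G0 X0.0 Y0.0
G1 X24.0 Y0.0
G1 X24.0 Y6.0
G1 X7.0 Y6.0
G1 X7.0 Y15.0
G1 X0.0 Y15.0
G1 X0.0 Y0.0
M2 ; end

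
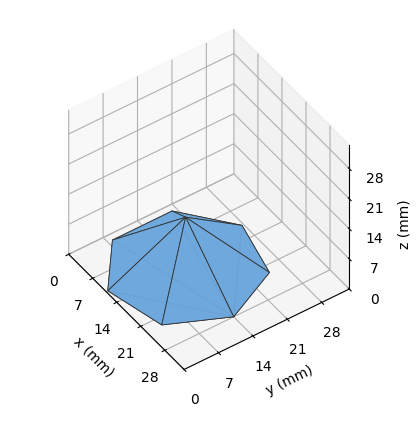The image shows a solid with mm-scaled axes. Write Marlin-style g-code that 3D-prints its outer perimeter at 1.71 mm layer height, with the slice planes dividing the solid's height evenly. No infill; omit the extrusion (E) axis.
Reading the render: the shape is a regular 7-sided pyramid, base circumscribed radius ≈ 14 mm, apex at z ≈ 12 mm (dimensions read to the nearest mm from the axis ticks). For the g-code, the solid's height is divided into equal slices at the stated Δz and each level perimeter traced with G1 moves after a G0 lift.

; perimeter-only toolpath
G21 ; units = mm
G90 ; absolute positioning
G28 ; home
; layer 1
G0 Z1.71
G0 X26.00 Y14.00
G1 X21.48 Y23.39
G1 X11.33 Y25.70
G1 X3.19 Y19.20
G1 X3.19 Y8.80
G1 X11.33 Y2.30
G1 X21.48 Y4.61
G1 X26.00 Y14.00
; layer 2
G0 Z3.43
G0 X24.00 Y14.00
G1 X20.24 Y21.82
G1 X11.77 Y23.75
G1 X4.99 Y18.34
G1 X4.99 Y9.66
G1 X11.77 Y4.25
G1 X20.24 Y6.18
G1 X24.00 Y14.00
; layer 3
G0 Z5.14
G0 X22.00 Y14.00
G1 X18.99 Y20.26
G1 X12.22 Y21.80
G1 X6.79 Y17.47
G1 X6.79 Y10.53
G1 X12.22 Y6.20
G1 X18.99 Y7.74
G1 X22.00 Y14.00
; layer 4
G0 Z6.86
G0 X20.00 Y14.00
G1 X17.74 Y18.69
G1 X12.66 Y19.85
G1 X8.60 Y16.60
G1 X8.60 Y11.40
G1 X12.66 Y8.15
G1 X17.74 Y9.31
G1 X20.00 Y14.00
; layer 5
G0 Z8.57
G0 X18.00 Y14.00
G1 X16.49 Y17.13
G1 X13.11 Y17.90
G1 X10.40 Y15.73
G1 X10.40 Y12.27
G1 X13.11 Y10.10
G1 X16.49 Y10.87
G1 X18.00 Y14.00
; layer 6
G0 Z10.29
G0 X16.00 Y14.00
G1 X15.25 Y15.56
G1 X13.55 Y15.95
G1 X12.20 Y14.87
G1 X12.20 Y13.13
G1 X13.55 Y12.05
G1 X15.25 Y12.44
G1 X16.00 Y14.00
M2 ; end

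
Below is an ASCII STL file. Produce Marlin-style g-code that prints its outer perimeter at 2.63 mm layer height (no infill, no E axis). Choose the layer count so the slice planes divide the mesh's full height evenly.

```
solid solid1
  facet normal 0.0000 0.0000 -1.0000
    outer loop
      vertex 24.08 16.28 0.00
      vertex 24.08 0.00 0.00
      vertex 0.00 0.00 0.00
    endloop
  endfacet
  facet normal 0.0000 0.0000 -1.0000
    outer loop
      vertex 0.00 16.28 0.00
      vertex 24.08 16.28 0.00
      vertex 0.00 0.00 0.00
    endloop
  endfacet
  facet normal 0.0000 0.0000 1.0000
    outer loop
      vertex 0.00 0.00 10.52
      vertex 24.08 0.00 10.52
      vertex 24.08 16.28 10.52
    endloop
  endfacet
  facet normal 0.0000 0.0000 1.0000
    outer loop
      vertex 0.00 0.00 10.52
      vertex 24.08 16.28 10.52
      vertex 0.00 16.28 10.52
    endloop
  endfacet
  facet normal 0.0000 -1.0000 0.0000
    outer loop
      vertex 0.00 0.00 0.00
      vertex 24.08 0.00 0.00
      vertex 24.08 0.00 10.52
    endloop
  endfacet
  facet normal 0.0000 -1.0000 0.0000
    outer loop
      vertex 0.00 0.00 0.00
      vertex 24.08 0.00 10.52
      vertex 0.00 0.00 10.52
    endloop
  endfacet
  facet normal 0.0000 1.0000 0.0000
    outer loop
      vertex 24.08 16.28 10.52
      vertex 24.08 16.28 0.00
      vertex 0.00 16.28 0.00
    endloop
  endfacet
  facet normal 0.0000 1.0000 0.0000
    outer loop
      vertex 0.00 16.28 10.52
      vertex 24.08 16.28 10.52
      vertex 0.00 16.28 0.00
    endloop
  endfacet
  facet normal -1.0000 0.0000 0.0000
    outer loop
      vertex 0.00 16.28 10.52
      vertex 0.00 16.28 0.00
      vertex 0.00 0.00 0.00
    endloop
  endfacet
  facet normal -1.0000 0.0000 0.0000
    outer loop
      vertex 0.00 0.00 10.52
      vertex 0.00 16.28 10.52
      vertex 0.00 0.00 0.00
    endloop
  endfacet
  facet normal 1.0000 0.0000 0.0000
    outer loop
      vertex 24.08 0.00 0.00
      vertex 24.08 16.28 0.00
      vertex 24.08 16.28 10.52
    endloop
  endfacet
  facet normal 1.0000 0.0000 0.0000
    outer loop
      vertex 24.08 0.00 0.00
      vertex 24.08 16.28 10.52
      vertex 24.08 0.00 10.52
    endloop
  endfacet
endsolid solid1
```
; perimeter-only toolpath
G21 ; units = mm
G90 ; absolute positioning
G28 ; home
; layer 1
G0 Z2.63
G0 X0.00 Y0.00
G1 X24.08 Y0.00
G1 X24.08 Y16.28
G1 X0.00 Y16.28
G1 X0.00 Y0.00
; layer 2
G0 Z5.26
G0 X0.00 Y0.00
G1 X24.08 Y0.00
G1 X24.08 Y16.28
G1 X0.00 Y16.28
G1 X0.00 Y0.00
; layer 3
G0 Z7.89
G0 X0.00 Y0.00
G1 X24.08 Y0.00
G1 X24.08 Y16.28
G1 X0.00 Y16.28
G1 X0.00 Y0.00
; layer 4
G0 Z10.52
G0 X0.00 Y0.00
G1 X24.08 Y0.00
G1 X24.08 Y16.28
G1 X0.00 Y16.28
G1 X0.00 Y0.00
M2 ; end

The solid is a rectangular box, roughly 24.1 × 16.3 mm footprint and 10.5 mm tall. Slicing at Δz = 2.63 mm — 4 equal slices spanning the solid's height, so layer i sits at z = i·h/4 — gives 4 non-empty perimeters. Each is a 4-segment closed polygon; G0 lifts to the layer z and rapids to the start vertex, then G1 traces the edges.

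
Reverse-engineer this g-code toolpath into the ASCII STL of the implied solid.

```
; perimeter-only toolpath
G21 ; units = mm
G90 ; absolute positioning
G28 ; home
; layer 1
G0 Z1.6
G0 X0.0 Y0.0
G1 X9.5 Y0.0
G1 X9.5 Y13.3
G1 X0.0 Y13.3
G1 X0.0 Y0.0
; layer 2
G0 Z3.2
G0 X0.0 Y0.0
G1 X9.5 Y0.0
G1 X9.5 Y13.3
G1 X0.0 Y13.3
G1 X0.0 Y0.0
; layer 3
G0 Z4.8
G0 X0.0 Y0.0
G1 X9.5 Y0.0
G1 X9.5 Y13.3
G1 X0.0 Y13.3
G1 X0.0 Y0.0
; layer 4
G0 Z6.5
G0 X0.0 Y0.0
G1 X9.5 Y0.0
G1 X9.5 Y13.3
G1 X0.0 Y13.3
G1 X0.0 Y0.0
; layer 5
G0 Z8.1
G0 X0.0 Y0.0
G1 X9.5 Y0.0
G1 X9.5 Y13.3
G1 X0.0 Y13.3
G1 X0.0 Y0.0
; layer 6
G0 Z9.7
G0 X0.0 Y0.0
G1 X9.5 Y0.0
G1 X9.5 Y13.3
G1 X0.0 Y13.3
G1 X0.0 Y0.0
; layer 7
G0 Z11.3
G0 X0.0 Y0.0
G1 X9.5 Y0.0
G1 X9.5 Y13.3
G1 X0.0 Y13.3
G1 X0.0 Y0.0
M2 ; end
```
solid part
  facet normal 0.0000 0.0000 -1.0000
    outer loop
      vertex 9.5 13.3 0.0
      vertex 9.5 0.0 0.0
      vertex 0.0 0.0 0.0
    endloop
  endfacet
  facet normal 0.0000 0.0000 -1.0000
    outer loop
      vertex 0.0 13.3 0.0
      vertex 9.5 13.3 0.0
      vertex 0.0 0.0 0.0
    endloop
  endfacet
  facet normal 0.0000 0.0000 1.0000
    outer loop
      vertex 0.0 0.0 11.3
      vertex 9.5 0.0 11.3
      vertex 9.5 13.3 11.3
    endloop
  endfacet
  facet normal 0.0000 0.0000 1.0000
    outer loop
      vertex 0.0 0.0 11.3
      vertex 9.5 13.3 11.3
      vertex 0.0 13.3 11.3
    endloop
  endfacet
  facet normal 0.0000 -1.0000 0.0000
    outer loop
      vertex 0.0 0.0 0.0
      vertex 9.5 0.0 0.0
      vertex 9.5 0.0 11.3
    endloop
  endfacet
  facet normal 0.0000 -1.0000 0.0000
    outer loop
      vertex 0.0 0.0 0.0
      vertex 9.5 0.0 11.3
      vertex 0.0 0.0 11.3
    endloop
  endfacet
  facet normal 0.0000 1.0000 0.0000
    outer loop
      vertex 9.5 13.3 11.3
      vertex 9.5 13.3 0.0
      vertex 0.0 13.3 0.0
    endloop
  endfacet
  facet normal 0.0000 1.0000 0.0000
    outer loop
      vertex 0.0 13.3 11.3
      vertex 9.5 13.3 11.3
      vertex 0.0 13.3 0.0
    endloop
  endfacet
  facet normal -1.0000 0.0000 0.0000
    outer loop
      vertex 0.0 13.3 11.3
      vertex 0.0 13.3 0.0
      vertex 0.0 0.0 0.0
    endloop
  endfacet
  facet normal -1.0000 0.0000 0.0000
    outer loop
      vertex 0.0 0.0 11.3
      vertex 0.0 13.3 11.3
      vertex 0.0 0.0 0.0
    endloop
  endfacet
  facet normal 1.0000 0.0000 0.0000
    outer loop
      vertex 9.5 0.0 0.0
      vertex 9.5 13.3 0.0
      vertex 9.5 13.3 11.3
    endloop
  endfacet
  facet normal 1.0000 0.0000 0.0000
    outer loop
      vertex 9.5 0.0 0.0
      vertex 9.5 13.3 11.3
      vertex 9.5 0.0 11.3
    endloop
  endfacet
endsolid part

The G0 Z moves step by Δz≈1.6 mm. Every layer's G1 loop is the same polygon, so the solid is a straight extrusion of it from z=0 to z≈11.3. Closing with flat bottom and top caps and triangulating gives 12 facets — a rectangular box, roughly 9.5 × 13.3 mm footprint and 11.3 mm tall.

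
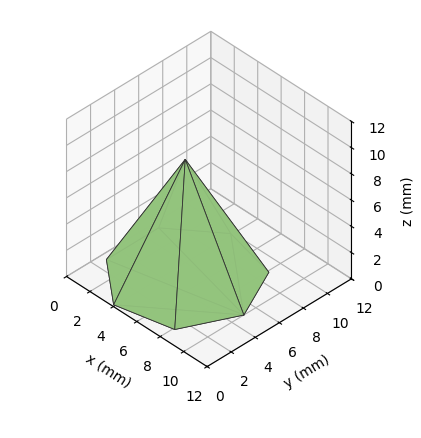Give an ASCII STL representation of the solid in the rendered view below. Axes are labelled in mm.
Reading the render: the shape is a regular 7-sided pyramid, base circumscribed radius ≈ 5 mm, apex at z ≈ 9 mm (dimensions read to the nearest mm from the axis ticks). For the STL, each face is triangulated and given an outward normal.

solid part
  facet normal 0.0000 0.0000 -1.0000
    outer loop
      vertex 3.89 9.87 0.00
      vertex 8.12 8.91 0.00
      vertex 10.00 5.00 0.00
    endloop
  endfacet
  facet normal 0.0000 0.0000 -1.0000
    outer loop
      vertex 0.50 7.17 0.00
      vertex 3.89 9.87 0.00
      vertex 10.00 5.00 0.00
    endloop
  endfacet
  facet normal 0.0000 0.0000 -1.0000
    outer loop
      vertex 0.50 2.83 0.00
      vertex 0.50 7.17 0.00
      vertex 10.00 5.00 0.00
    endloop
  endfacet
  facet normal 0.0000 0.0000 -1.0000
    outer loop
      vertex 3.89 0.13 0.00
      vertex 0.50 2.83 0.00
      vertex 10.00 5.00 0.00
    endloop
  endfacet
  facet normal 0.0000 0.0000 -1.0000
    outer loop
      vertex 8.12 1.09 0.00
      vertex 3.89 0.13 0.00
      vertex 10.00 5.00 0.00
    endloop
  endfacet
  facet normal 0.8059 0.3875 0.4477
    outer loop
      vertex 10.00 5.00 0.00
      vertex 8.12 8.91 0.00
      vertex 5.00 5.00 9.00
    endloop
  endfacet
  facet normal 0.1979 0.8721 0.4475
    outer loop
      vertex 8.12 8.91 0.00
      vertex 3.89 9.87 0.00
      vertex 5.00 5.00 9.00
    endloop
  endfacet
  facet normal -0.5572 0.6996 0.4473
    outer loop
      vertex 3.89 9.87 0.00
      vertex 0.50 7.17 0.00
      vertex 5.00 5.00 9.00
    endloop
  endfacet
  facet normal -0.8944 0.0000 0.4472
    outer loop
      vertex 0.50 7.17 0.00
      vertex 0.50 2.83 0.00
      vertex 5.00 5.00 9.00
    endloop
  endfacet
  facet normal -0.5572 -0.6996 0.4473
    outer loop
      vertex 0.50 2.83 0.00
      vertex 3.89 0.13 0.00
      vertex 5.00 5.00 9.00
    endloop
  endfacet
  facet normal 0.1979 -0.8721 0.4475
    outer loop
      vertex 3.89 0.13 0.00
      vertex 8.12 1.09 0.00
      vertex 5.00 5.00 9.00
    endloop
  endfacet
  facet normal 0.8059 -0.3875 0.4477
    outer loop
      vertex 8.12 1.09 0.00
      vertex 10.00 5.00 0.00
      vertex 5.00 5.00 9.00
    endloop
  endfacet
endsolid part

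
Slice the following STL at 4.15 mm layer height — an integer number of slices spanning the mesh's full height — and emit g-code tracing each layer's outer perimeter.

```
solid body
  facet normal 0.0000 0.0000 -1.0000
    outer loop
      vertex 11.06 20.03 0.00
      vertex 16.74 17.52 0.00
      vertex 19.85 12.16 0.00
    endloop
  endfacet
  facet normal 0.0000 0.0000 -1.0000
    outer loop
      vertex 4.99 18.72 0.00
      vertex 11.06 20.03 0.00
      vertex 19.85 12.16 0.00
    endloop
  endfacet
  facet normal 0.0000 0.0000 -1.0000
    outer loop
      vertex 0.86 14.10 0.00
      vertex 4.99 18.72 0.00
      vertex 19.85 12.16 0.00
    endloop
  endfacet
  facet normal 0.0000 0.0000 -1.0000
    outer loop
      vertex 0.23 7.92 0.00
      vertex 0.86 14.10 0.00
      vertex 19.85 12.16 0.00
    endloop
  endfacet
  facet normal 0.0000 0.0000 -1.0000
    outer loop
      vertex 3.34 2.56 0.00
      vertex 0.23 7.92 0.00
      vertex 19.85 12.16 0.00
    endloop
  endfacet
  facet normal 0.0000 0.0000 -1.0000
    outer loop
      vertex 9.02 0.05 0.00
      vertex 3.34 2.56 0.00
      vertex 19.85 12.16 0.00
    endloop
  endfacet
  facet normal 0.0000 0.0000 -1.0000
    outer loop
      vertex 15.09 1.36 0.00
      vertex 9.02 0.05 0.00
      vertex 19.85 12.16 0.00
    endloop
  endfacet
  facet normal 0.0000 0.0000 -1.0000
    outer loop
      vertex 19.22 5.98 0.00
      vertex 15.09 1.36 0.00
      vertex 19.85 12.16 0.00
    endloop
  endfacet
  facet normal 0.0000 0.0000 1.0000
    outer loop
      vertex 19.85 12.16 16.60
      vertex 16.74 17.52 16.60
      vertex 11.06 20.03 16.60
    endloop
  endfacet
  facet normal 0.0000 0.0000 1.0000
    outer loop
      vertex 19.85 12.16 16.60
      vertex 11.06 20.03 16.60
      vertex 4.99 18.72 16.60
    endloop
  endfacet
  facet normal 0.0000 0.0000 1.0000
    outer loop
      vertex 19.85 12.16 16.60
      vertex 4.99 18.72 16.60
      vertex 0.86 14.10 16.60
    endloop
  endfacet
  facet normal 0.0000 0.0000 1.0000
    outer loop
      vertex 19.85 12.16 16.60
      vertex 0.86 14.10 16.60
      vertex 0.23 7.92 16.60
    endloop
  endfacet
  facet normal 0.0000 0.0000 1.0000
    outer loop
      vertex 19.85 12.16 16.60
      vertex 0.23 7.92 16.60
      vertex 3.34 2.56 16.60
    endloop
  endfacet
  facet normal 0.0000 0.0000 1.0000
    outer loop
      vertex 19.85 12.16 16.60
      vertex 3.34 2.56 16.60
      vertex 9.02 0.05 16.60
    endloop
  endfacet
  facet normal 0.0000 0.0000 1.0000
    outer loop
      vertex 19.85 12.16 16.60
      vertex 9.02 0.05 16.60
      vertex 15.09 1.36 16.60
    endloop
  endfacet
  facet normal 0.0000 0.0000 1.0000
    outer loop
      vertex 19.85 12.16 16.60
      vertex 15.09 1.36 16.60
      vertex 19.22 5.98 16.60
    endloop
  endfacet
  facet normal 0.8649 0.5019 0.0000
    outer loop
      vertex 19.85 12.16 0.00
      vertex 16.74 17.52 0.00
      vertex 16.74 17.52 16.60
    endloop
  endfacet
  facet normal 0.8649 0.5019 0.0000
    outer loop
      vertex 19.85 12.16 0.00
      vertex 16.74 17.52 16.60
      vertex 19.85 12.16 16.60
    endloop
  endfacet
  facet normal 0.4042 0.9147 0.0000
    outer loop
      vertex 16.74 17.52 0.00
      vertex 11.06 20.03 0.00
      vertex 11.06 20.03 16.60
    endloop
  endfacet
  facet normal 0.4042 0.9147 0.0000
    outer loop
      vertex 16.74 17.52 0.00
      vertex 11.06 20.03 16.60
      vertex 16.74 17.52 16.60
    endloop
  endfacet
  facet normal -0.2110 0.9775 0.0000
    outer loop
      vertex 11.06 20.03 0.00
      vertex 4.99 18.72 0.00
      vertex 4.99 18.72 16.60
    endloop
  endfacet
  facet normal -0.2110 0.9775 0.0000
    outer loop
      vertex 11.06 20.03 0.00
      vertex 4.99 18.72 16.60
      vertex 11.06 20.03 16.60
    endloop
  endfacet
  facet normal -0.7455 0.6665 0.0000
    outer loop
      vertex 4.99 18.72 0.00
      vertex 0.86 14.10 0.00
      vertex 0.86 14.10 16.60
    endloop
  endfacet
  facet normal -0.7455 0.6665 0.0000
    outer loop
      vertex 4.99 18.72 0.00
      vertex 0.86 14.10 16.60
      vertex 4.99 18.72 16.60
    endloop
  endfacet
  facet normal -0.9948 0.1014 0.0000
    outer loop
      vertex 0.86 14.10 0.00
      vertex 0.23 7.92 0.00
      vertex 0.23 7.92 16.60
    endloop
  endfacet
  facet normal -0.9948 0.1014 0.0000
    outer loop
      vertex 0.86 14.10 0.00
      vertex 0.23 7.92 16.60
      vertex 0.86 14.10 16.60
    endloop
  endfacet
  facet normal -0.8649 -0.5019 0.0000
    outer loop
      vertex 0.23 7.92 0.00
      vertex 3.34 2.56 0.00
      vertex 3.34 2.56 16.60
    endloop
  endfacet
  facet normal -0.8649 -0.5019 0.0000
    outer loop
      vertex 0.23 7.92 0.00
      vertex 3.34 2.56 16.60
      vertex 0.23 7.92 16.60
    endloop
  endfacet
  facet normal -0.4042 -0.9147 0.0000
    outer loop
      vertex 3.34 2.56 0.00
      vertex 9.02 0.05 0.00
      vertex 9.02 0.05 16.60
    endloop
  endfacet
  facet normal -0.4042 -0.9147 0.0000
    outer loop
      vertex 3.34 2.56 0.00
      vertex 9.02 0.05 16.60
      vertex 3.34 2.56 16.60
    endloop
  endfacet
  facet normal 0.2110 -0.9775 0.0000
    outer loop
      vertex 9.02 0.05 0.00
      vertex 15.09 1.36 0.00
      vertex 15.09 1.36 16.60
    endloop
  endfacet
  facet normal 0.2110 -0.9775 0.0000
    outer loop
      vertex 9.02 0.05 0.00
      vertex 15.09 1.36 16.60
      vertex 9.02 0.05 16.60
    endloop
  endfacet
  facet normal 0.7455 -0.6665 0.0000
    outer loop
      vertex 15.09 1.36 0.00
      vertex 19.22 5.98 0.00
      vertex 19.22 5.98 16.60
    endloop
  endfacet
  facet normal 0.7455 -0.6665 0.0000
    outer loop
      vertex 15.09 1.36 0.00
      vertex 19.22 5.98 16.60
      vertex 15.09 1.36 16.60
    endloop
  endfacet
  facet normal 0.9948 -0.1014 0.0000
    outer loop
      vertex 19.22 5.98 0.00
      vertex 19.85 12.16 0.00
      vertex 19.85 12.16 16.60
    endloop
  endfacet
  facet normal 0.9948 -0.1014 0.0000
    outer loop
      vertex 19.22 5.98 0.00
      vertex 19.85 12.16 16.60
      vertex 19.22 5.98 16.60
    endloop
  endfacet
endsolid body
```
; perimeter-only toolpath
G21 ; units = mm
G90 ; absolute positioning
G28 ; home
; layer 1
G0 Z4.15
G0 X19.85 Y12.16
G1 X16.74 Y17.52
G1 X11.06 Y20.03
G1 X4.99 Y18.72
G1 X0.86 Y14.10
G1 X0.23 Y7.92
G1 X3.34 Y2.56
G1 X9.02 Y0.05
G1 X15.09 Y1.36
G1 X19.22 Y5.98
G1 X19.85 Y12.16
; layer 2
G0 Z8.30
G0 X19.85 Y12.16
G1 X16.74 Y17.52
G1 X11.06 Y20.03
G1 X4.99 Y18.72
G1 X0.86 Y14.10
G1 X0.23 Y7.92
G1 X3.34 Y2.56
G1 X9.02 Y0.05
G1 X15.09 Y1.36
G1 X19.22 Y5.98
G1 X19.85 Y12.16
; layer 3
G0 Z12.45
G0 X19.85 Y12.16
G1 X16.74 Y17.52
G1 X11.06 Y20.03
G1 X4.99 Y18.72
G1 X0.86 Y14.10
G1 X0.23 Y7.92
G1 X3.34 Y2.56
G1 X9.02 Y0.05
G1 X15.09 Y1.36
G1 X19.22 Y5.98
G1 X19.85 Y12.16
; layer 4
G0 Z16.60
G0 X19.85 Y12.16
G1 X16.74 Y17.52
G1 X11.06 Y20.03
G1 X4.99 Y18.72
G1 X0.86 Y14.10
G1 X0.23 Y7.92
G1 X3.34 Y2.56
G1 X9.02 Y0.05
G1 X15.09 Y1.36
G1 X19.22 Y5.98
G1 X19.85 Y12.16
M2 ; end

The solid is a regular 10-sided prism (a cylinder approximated with 10 flat sides), circumscribed radius ≈ 10 mm, height ≈ 16.6 mm. Slicing at Δz = 4.15 mm — 4 equal slices spanning the solid's height, so layer i sits at z = i·h/4 — gives 4 non-empty perimeters. Each is a 10-segment closed polygon; G0 lifts to the layer z and rapids to the start vertex, then G1 traces the edges.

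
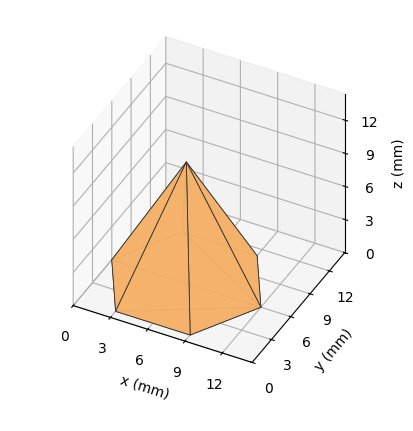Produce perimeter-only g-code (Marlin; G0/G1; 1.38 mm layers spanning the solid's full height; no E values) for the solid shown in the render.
Reading the render: the shape is a regular 6-sided pyramid, base circumscribed radius ≈ 6 mm, apex at z ≈ 11 mm (dimensions read to the nearest mm from the axis ticks). For the g-code, the solid's height is divided into equal slices at the stated Δz and each level perimeter traced with G1 moves after a G0 lift.

; perimeter-only toolpath
G21 ; units = mm
G90 ; absolute positioning
G28 ; home
; layer 1
G0 Z1.38
G0 X11.25 Y6.00
G1 X8.62 Y10.55
G1 X3.38 Y10.55
G1 X0.75 Y6.00
G1 X3.38 Y1.45
G1 X8.62 Y1.45
G1 X11.25 Y6.00
; layer 2
G0 Z2.75
G0 X10.50 Y6.00
G1 X8.25 Y9.90
G1 X3.75 Y9.90
G1 X1.50 Y6.00
G1 X3.75 Y2.10
G1 X8.25 Y2.10
G1 X10.50 Y6.00
; layer 3
G0 Z4.12
G0 X9.75 Y6.00
G1 X7.88 Y9.25
G1 X4.12 Y9.25
G1 X2.25 Y6.00
G1 X4.12 Y2.75
G1 X7.88 Y2.75
G1 X9.75 Y6.00
; layer 4
G0 Z5.50
G0 X9.00 Y6.00
G1 X7.50 Y8.60
G1 X4.50 Y8.60
G1 X3.00 Y6.00
G1 X4.50 Y3.40
G1 X7.50 Y3.40
G1 X9.00 Y6.00
; layer 5
G0 Z6.88
G0 X8.25 Y6.00
G1 X7.12 Y7.95
G1 X4.88 Y7.95
G1 X3.75 Y6.00
G1 X4.88 Y4.05
G1 X7.12 Y4.05
G1 X8.25 Y6.00
; layer 6
G0 Z8.25
G0 X7.50 Y6.00
G1 X6.75 Y7.30
G1 X5.25 Y7.30
G1 X4.50 Y6.00
G1 X5.25 Y4.70
G1 X6.75 Y4.70
G1 X7.50 Y6.00
; layer 7
G0 Z9.62
G0 X6.75 Y6.00
G1 X6.38 Y6.65
G1 X5.62 Y6.65
G1 X5.25 Y6.00
G1 X5.62 Y5.35
G1 X6.38 Y5.35
G1 X6.75 Y6.00
M2 ; end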